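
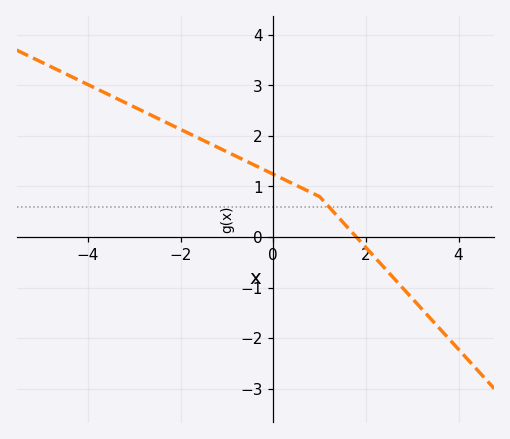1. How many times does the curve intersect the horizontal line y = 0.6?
1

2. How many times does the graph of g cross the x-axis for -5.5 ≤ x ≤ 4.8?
1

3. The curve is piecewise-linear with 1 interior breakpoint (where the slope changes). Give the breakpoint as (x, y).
(1, 0.8)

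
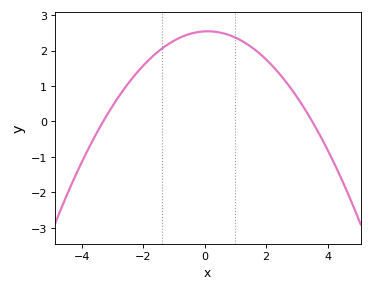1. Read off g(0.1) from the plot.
2.54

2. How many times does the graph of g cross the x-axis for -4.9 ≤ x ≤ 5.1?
2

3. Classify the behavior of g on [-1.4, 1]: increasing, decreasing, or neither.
neither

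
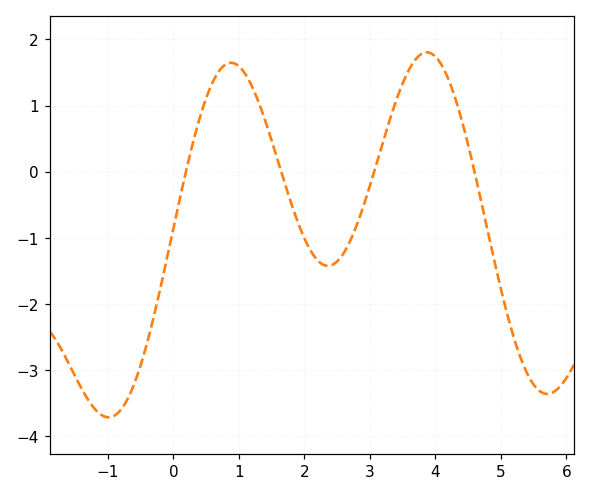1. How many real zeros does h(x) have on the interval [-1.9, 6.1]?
4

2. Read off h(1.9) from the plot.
-0.76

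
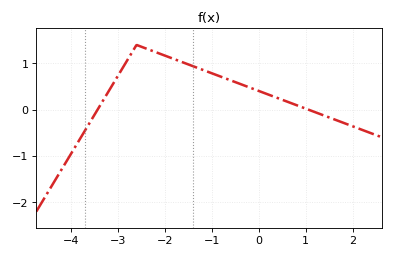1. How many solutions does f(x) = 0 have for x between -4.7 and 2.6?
2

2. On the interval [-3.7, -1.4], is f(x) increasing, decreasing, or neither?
neither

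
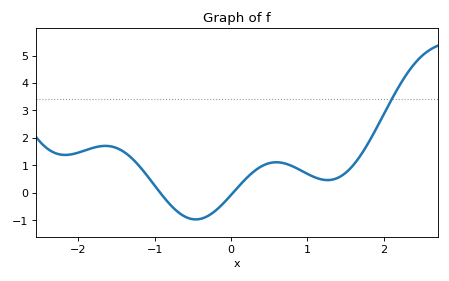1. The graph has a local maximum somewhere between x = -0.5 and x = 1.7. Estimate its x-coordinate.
0.6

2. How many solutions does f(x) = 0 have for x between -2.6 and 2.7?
2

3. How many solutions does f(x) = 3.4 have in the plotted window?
1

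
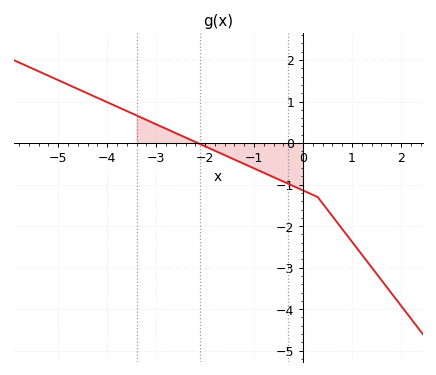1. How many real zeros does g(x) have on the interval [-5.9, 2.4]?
1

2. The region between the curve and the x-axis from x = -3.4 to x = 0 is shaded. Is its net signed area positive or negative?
negative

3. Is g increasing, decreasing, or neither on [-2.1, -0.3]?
decreasing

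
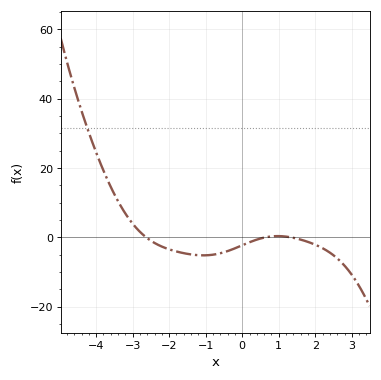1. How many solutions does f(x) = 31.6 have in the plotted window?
1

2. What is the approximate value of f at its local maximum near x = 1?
0.399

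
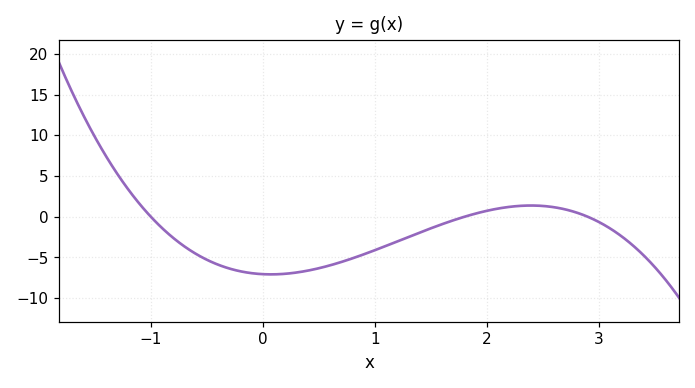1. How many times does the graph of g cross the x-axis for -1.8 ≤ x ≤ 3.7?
3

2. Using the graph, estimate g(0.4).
-6.5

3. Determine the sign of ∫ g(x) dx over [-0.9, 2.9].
negative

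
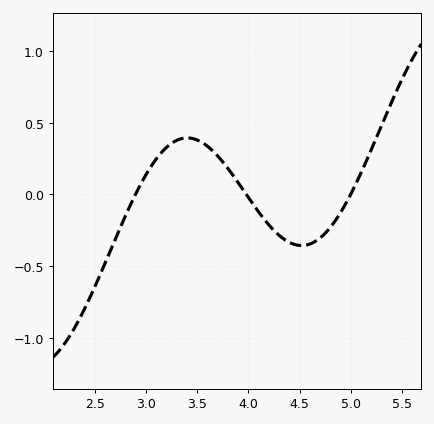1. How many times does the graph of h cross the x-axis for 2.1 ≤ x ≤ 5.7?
3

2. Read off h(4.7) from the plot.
-0.3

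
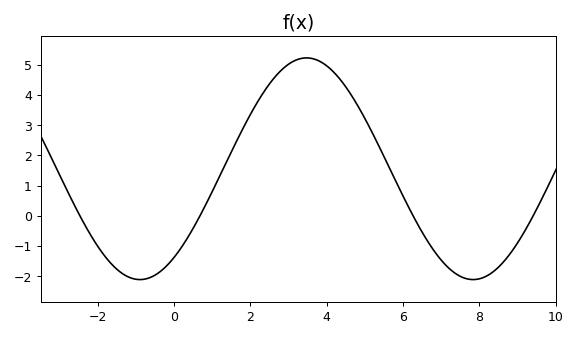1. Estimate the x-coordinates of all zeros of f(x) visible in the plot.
-2.46, 0.682, 6.26, 9.41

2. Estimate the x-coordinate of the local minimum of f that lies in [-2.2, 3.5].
-0.892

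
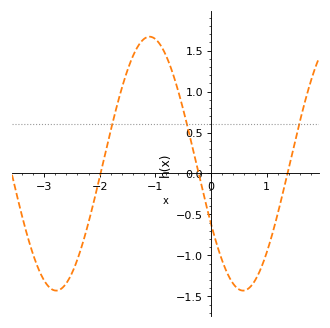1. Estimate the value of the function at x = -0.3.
0.25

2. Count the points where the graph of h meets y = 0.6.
3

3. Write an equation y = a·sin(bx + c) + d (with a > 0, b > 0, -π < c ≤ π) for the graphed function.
y = 1.55sin(1.9x - 2.7) + 0.12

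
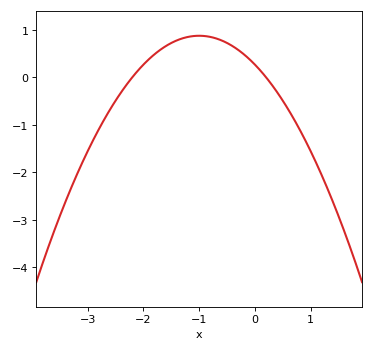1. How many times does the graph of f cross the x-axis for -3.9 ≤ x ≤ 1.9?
2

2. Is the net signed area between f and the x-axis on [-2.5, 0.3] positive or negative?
positive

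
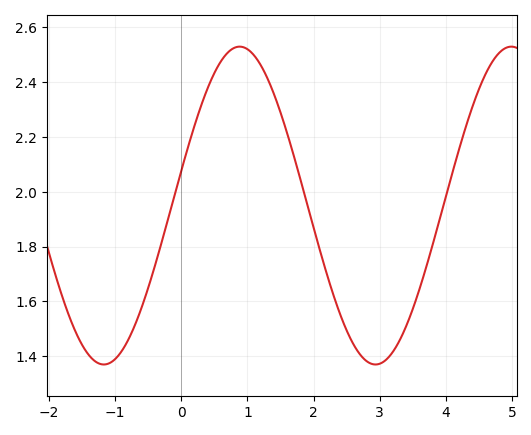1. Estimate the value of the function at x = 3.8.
1.8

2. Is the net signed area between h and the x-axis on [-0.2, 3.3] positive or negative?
positive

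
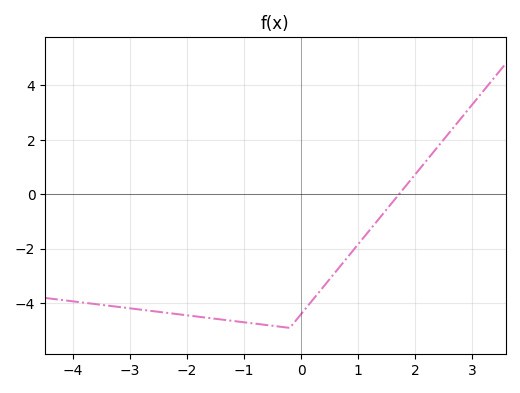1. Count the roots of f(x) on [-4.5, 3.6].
1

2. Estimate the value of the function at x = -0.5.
-4.8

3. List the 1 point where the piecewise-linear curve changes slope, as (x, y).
(-0.2, -4.9)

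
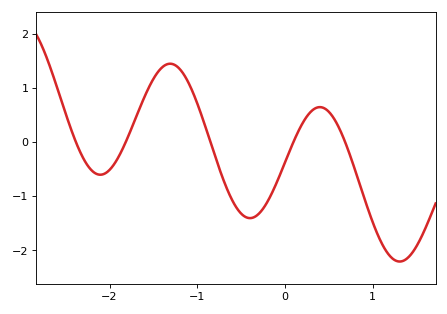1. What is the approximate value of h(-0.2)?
-1.1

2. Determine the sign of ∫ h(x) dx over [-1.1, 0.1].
negative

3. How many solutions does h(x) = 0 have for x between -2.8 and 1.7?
5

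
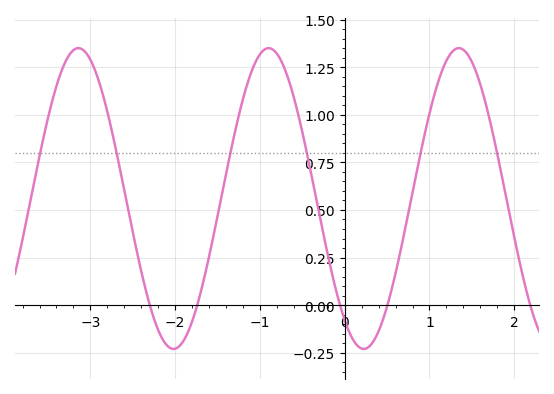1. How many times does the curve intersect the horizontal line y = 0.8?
6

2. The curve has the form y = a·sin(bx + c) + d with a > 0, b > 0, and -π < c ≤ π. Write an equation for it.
y = 0.79sin(2.8x - 2.2) + 0.56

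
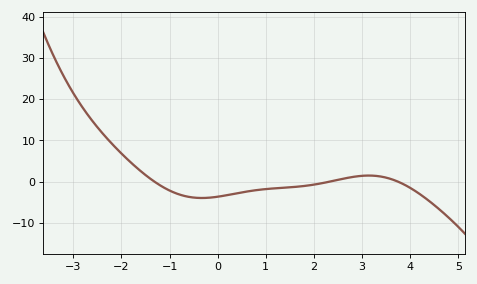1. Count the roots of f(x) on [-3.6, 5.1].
3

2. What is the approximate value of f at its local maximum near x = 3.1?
1.49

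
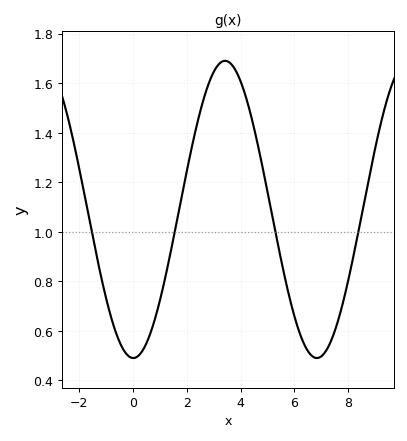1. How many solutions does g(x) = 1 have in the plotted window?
4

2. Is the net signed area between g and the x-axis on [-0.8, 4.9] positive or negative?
positive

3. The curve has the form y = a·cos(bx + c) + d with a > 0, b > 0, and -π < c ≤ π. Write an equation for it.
y = 0.6cos(0.92x + 3.13) + 1.09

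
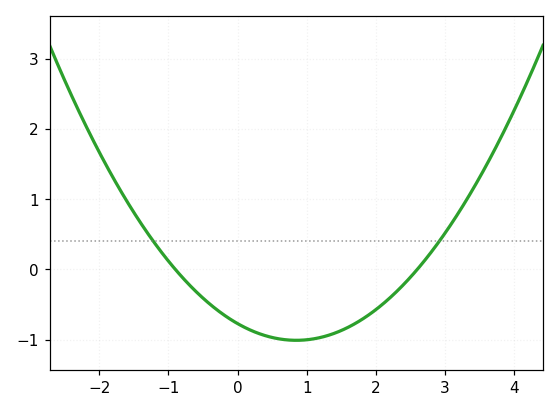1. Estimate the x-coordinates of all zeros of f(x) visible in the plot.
-0.9, 2.6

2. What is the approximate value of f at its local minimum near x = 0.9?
-1.01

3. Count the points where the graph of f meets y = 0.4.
2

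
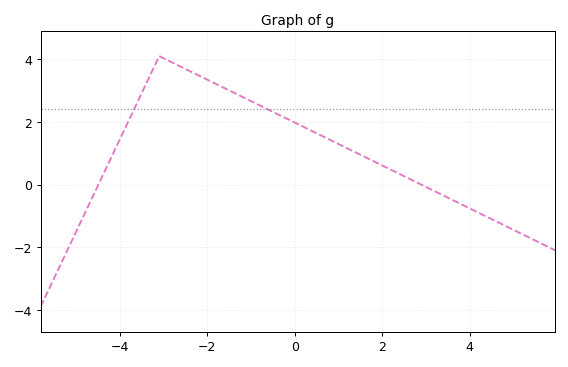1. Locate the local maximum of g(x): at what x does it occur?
-3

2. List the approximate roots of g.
-4.4, 2.8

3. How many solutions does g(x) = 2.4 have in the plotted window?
2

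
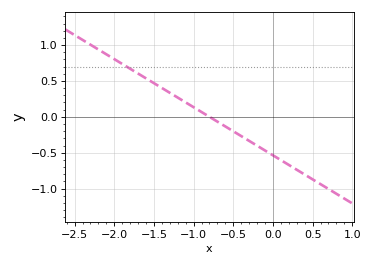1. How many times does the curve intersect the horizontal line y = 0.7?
1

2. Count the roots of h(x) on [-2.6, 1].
1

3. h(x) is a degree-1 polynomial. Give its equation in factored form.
y = -0.67(x + 0.8)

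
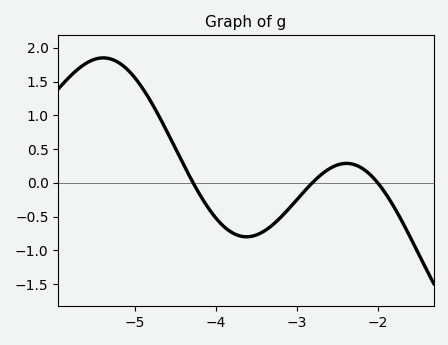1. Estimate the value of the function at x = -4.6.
0.75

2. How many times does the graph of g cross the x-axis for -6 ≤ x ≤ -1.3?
3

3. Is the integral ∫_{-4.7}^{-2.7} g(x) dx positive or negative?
negative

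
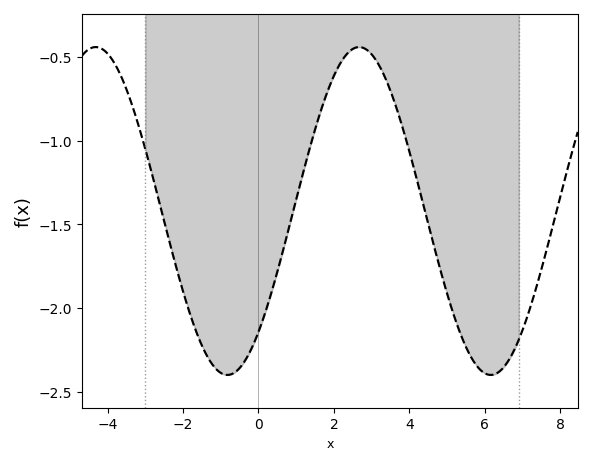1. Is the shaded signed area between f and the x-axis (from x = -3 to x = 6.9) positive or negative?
negative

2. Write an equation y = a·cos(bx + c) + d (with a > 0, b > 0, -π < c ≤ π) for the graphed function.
y = 0.98cos(0.9x - 2.4) - 1.42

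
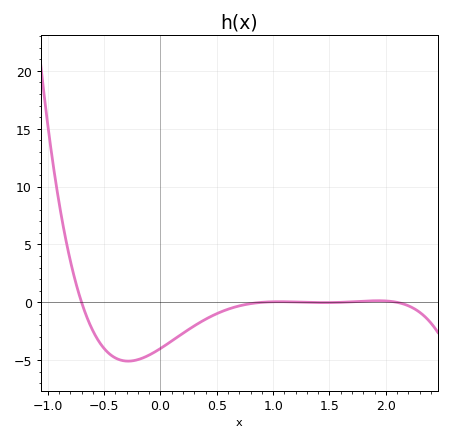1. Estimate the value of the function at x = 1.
0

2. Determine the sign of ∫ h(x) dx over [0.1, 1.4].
negative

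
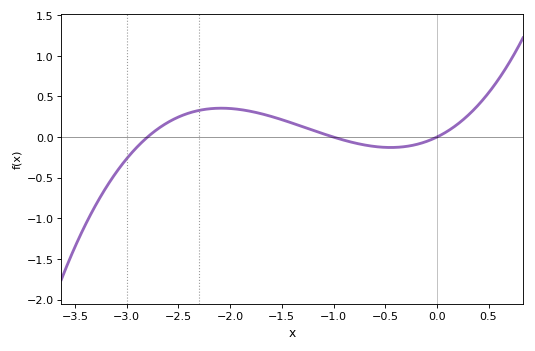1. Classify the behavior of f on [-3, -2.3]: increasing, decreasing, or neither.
increasing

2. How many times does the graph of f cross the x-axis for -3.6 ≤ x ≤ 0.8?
3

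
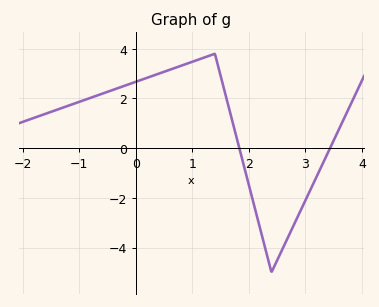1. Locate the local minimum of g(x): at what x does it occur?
2.4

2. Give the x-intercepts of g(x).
1.8, 3.4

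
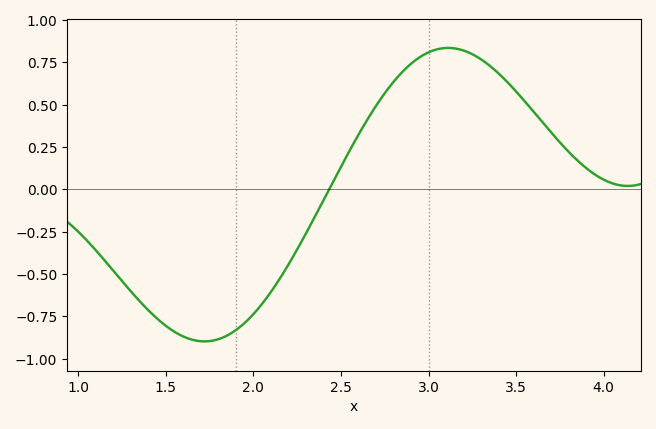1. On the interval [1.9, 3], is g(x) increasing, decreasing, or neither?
increasing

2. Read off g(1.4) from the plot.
-0.714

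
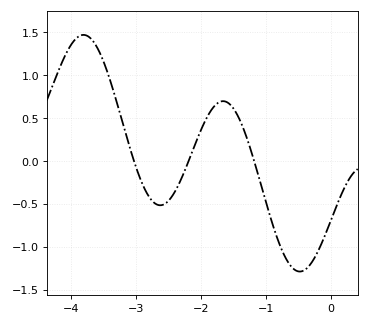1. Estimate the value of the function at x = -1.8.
0.633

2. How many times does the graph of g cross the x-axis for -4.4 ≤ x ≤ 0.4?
3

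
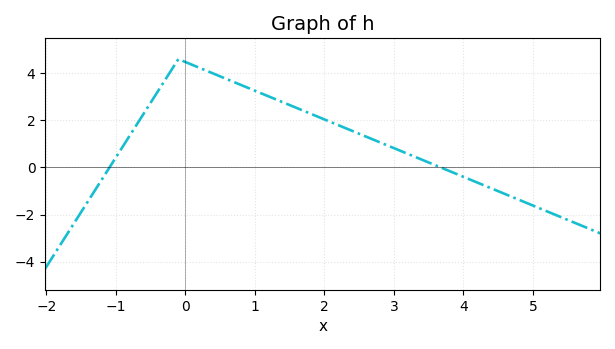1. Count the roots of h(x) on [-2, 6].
2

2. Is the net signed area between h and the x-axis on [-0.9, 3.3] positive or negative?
positive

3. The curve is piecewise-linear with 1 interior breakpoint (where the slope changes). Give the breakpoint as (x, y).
(-0.1, 4.6)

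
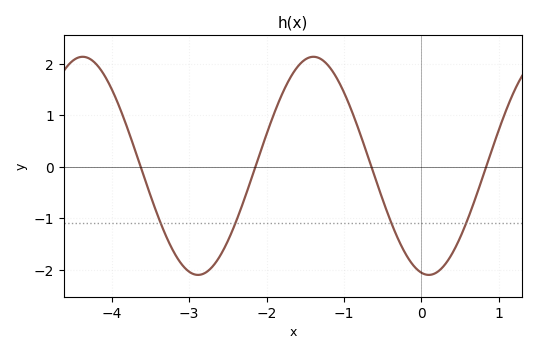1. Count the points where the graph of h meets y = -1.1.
4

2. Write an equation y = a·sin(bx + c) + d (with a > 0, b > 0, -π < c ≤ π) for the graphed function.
y = 2.12sin(2.1x - 1.8) + 0.02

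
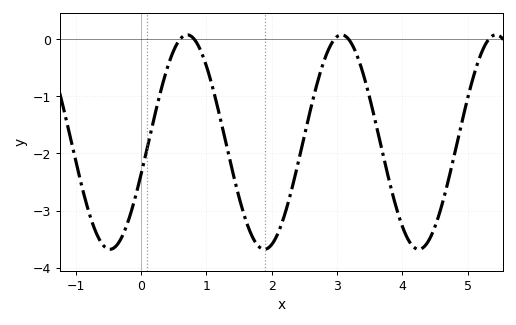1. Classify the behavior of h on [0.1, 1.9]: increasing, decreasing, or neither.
neither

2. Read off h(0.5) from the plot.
-0.2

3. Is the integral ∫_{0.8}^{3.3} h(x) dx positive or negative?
negative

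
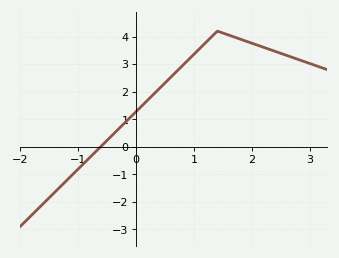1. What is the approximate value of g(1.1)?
3.6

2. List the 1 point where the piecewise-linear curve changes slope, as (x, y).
(1.4, 4.2)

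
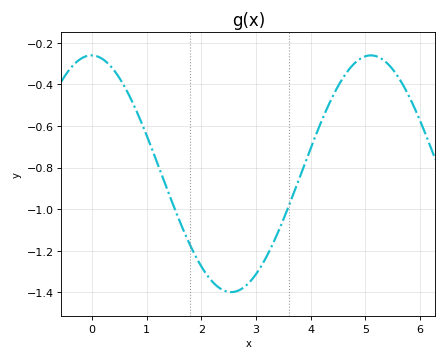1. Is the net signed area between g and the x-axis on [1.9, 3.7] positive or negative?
negative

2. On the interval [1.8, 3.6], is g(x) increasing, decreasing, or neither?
neither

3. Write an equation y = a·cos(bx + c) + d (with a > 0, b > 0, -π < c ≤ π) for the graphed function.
y = 0.57cos(1.23x + 0.01) - 0.83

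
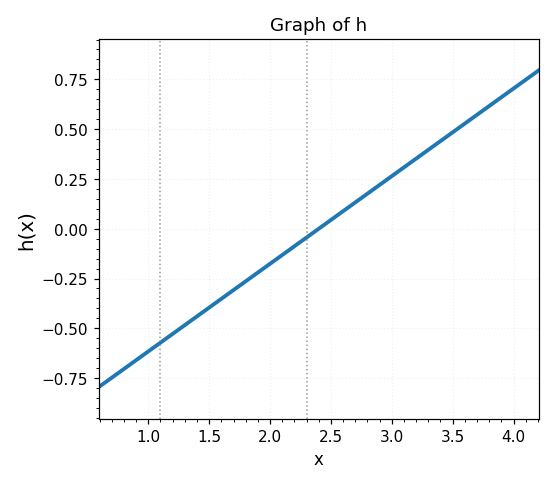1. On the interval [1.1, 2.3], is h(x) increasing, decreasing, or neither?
increasing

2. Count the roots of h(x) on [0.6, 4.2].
1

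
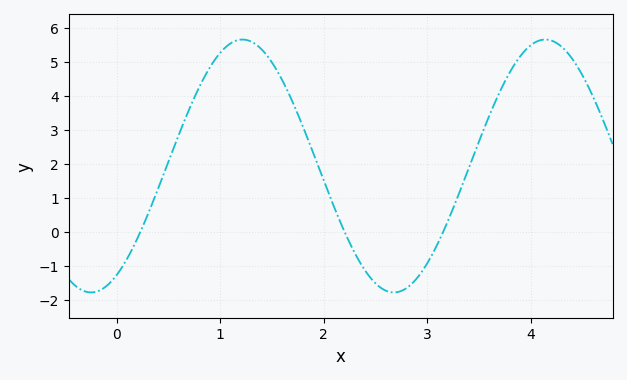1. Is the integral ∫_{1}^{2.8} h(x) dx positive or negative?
positive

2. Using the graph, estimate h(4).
5.49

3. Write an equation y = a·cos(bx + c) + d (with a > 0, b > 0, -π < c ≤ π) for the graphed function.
y = 3.72cos(2.15x - 2.61) + 1.93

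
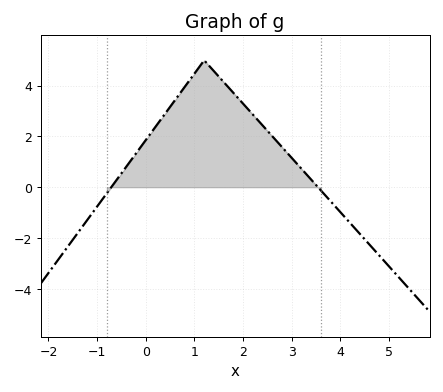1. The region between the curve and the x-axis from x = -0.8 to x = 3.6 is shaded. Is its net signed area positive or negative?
positive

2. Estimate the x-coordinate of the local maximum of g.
1.2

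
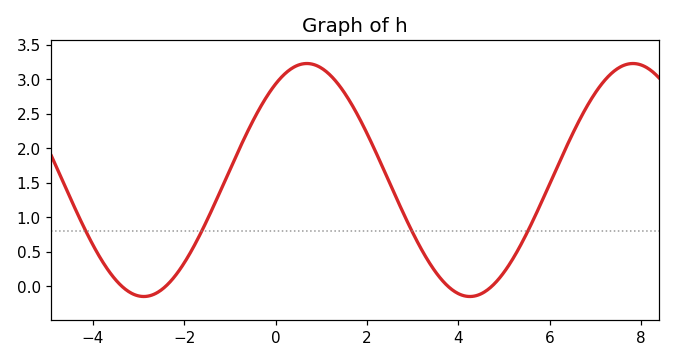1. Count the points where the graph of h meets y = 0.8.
4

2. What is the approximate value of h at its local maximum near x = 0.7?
3.23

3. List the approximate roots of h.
-3.37, -2.41, 3.77, 4.73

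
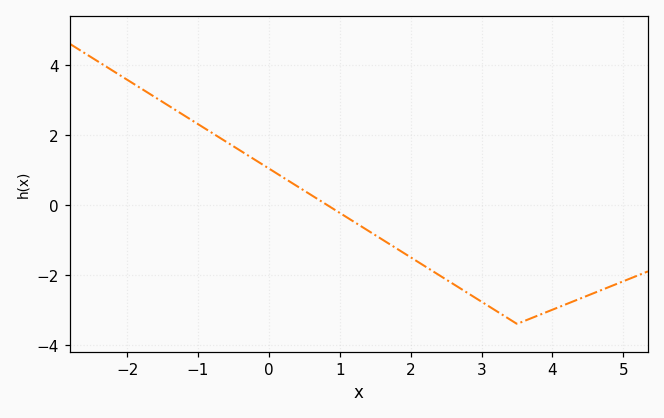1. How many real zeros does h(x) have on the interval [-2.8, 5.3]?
1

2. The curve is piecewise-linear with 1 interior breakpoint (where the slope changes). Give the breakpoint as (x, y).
(3.5, -3.4)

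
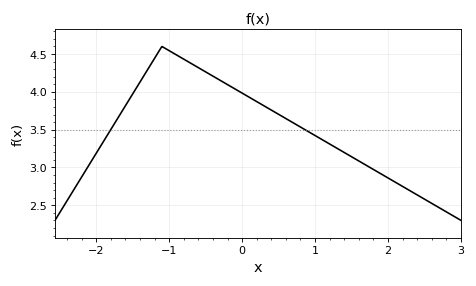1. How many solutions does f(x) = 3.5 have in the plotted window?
2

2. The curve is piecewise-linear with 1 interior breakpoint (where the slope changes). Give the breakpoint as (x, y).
(-1.1, 4.6)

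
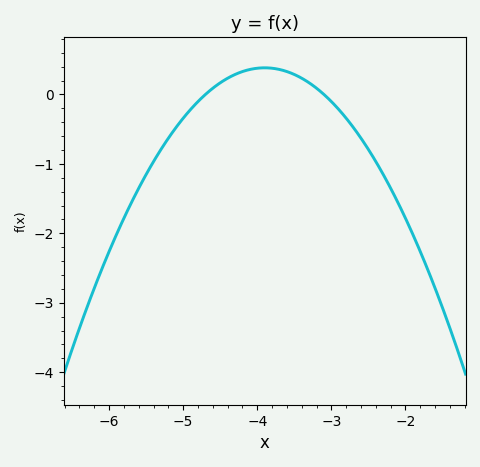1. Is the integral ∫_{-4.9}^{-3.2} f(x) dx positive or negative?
positive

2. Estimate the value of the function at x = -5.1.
-0.5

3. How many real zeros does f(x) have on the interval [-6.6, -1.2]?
2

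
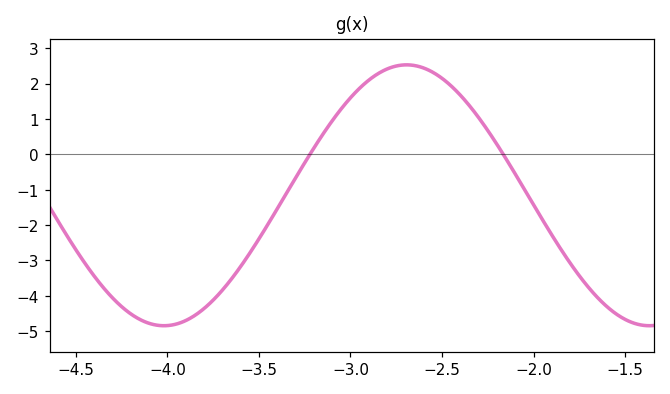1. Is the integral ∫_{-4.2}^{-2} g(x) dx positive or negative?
negative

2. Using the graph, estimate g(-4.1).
-4.78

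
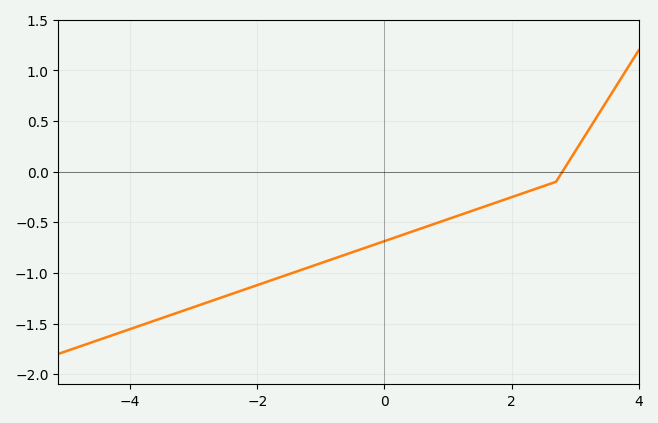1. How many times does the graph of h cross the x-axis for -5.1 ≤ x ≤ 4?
1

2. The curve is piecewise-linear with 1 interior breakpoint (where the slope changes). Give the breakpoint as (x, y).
(2.7, -0.1)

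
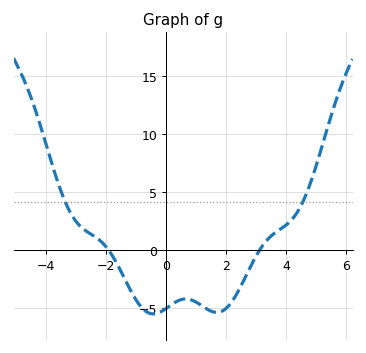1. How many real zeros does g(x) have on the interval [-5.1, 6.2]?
2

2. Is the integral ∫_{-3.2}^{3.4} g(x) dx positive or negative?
negative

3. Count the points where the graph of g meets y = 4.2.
2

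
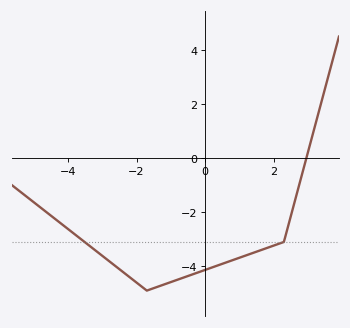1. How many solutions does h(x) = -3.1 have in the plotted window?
2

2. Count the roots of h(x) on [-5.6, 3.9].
1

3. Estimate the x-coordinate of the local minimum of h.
-1.7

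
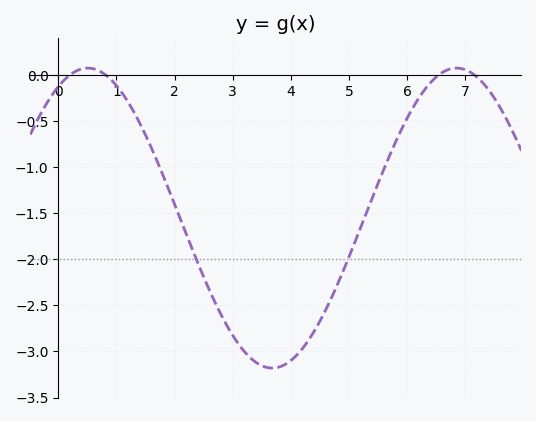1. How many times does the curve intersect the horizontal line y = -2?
2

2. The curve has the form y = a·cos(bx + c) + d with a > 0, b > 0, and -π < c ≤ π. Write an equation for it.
y = 1.63cos(0.99x - 0.502) - 1.55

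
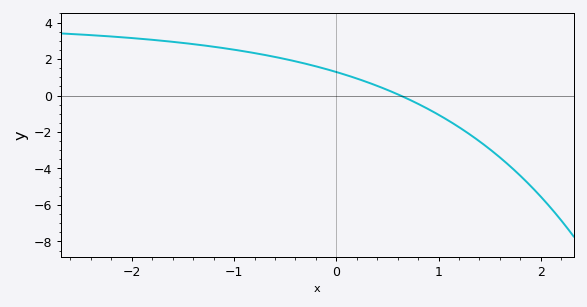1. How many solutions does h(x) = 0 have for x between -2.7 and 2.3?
1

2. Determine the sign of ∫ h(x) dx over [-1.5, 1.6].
positive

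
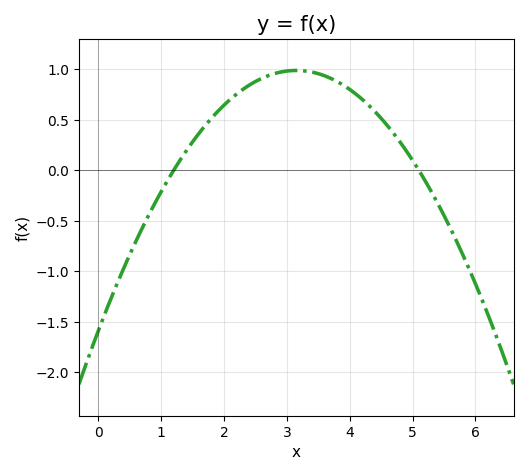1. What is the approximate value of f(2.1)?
0.702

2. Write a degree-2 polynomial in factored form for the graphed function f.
y = -0.26(x - 1.2)(x - 5.1)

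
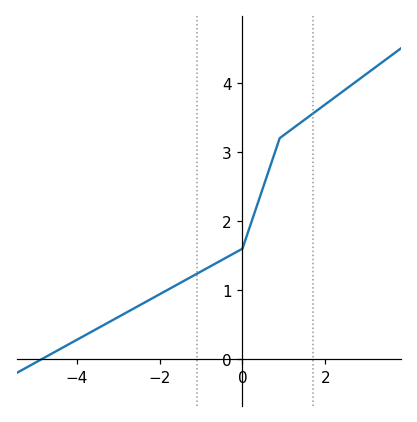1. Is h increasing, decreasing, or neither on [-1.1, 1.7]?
increasing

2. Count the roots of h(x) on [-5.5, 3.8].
1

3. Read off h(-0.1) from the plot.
1.6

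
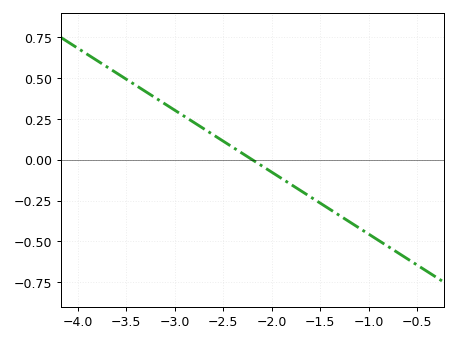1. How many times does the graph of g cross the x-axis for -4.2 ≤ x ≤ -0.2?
1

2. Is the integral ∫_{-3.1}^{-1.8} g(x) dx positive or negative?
positive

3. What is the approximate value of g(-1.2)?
-0.38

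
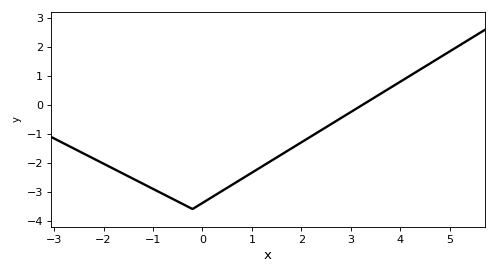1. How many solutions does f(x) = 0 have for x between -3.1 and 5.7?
1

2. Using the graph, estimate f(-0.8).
-3.1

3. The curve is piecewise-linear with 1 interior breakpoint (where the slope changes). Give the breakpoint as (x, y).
(-0.2, -3.6)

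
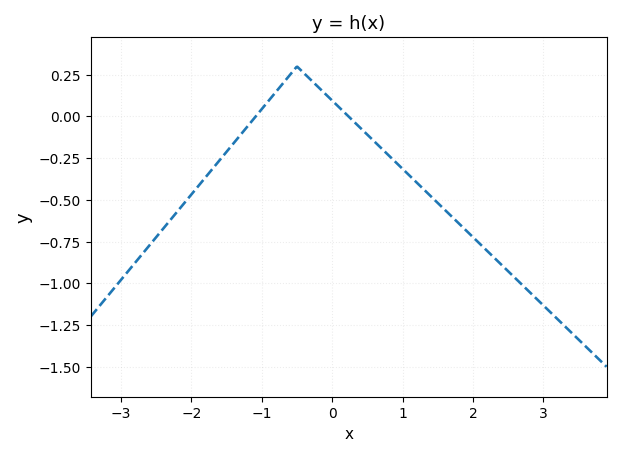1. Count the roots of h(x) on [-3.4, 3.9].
2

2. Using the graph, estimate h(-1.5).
-0.2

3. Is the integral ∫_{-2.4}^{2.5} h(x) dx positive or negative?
negative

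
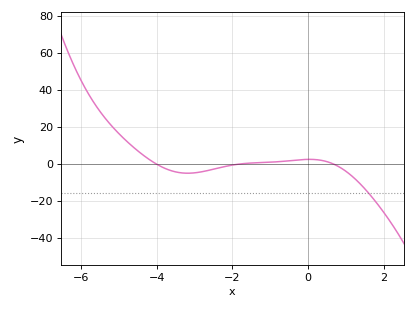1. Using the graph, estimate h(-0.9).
0.956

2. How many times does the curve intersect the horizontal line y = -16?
1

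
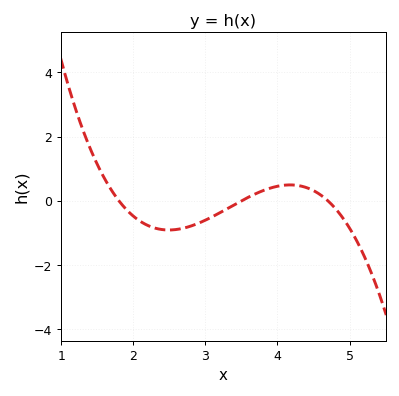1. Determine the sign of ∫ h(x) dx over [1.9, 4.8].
negative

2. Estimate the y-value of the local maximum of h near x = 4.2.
0.4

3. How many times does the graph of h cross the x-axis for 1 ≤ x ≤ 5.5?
3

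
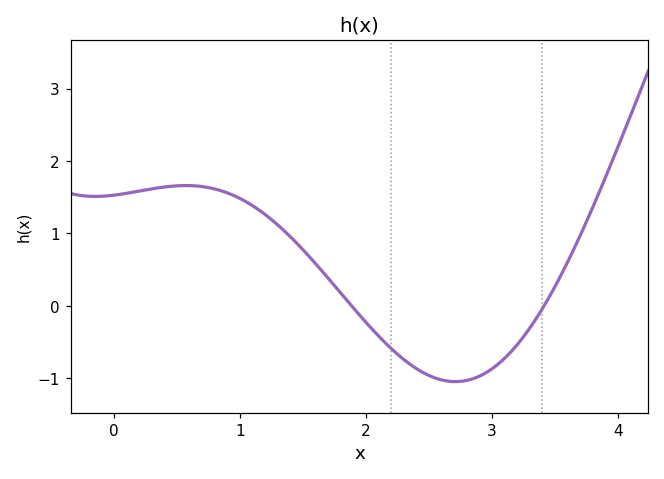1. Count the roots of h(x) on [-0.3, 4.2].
2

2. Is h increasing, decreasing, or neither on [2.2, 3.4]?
neither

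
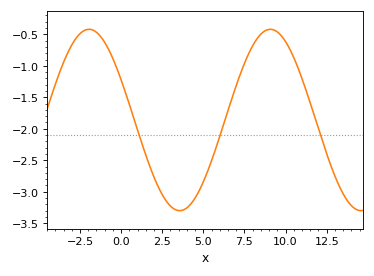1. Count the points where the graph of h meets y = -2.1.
3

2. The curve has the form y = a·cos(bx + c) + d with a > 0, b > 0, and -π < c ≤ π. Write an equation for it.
y = 1.44cos(0.57x + 1.1) - 1.86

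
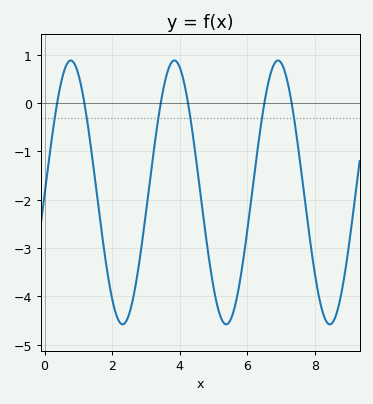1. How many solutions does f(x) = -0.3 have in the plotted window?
6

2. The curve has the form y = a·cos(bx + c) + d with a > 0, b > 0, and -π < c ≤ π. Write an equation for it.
y = 2.73cos(2.05x - 1.59) - 1.85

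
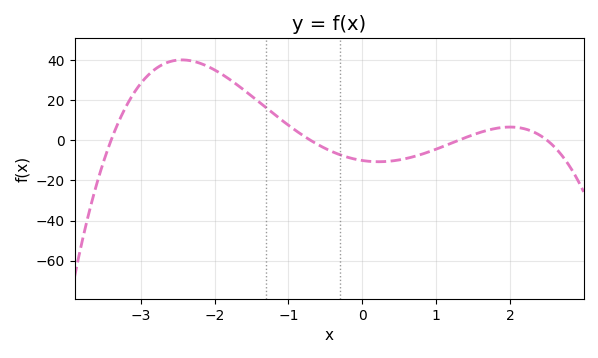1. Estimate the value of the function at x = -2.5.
40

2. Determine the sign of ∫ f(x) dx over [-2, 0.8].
positive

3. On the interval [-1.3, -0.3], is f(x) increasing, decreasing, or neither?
decreasing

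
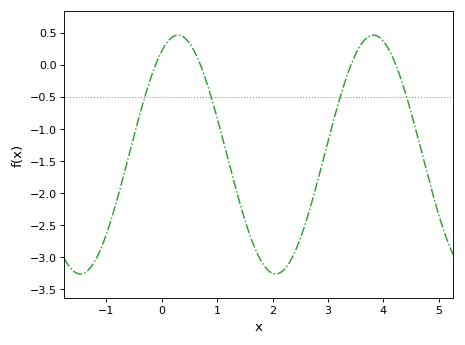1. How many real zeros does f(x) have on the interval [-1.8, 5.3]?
4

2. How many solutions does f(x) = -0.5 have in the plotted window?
4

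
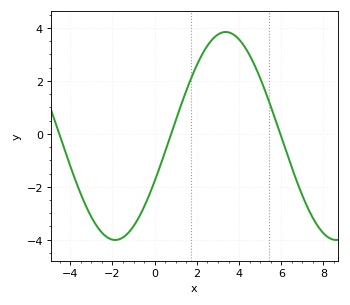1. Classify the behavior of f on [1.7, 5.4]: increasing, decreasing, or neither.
neither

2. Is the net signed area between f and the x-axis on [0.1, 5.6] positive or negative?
positive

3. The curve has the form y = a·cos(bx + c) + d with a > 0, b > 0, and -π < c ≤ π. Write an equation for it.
y = 3.93cos(0.6x - 2.02) - 0.08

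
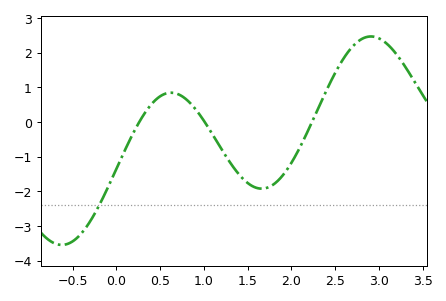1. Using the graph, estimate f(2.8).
2.39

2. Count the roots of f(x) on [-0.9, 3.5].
3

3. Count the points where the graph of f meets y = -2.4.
1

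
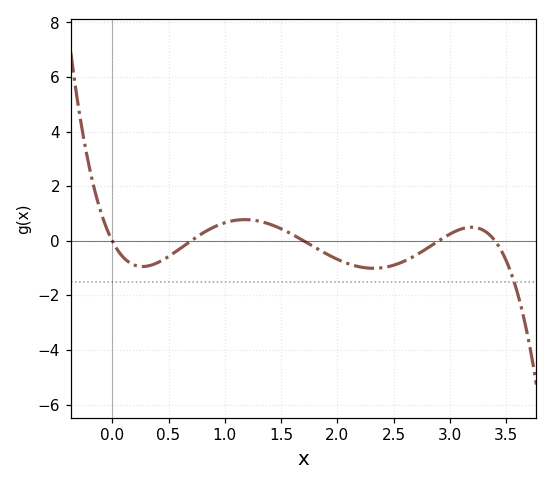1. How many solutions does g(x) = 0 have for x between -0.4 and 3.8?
5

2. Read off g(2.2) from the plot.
-0.956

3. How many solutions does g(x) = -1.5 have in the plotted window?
1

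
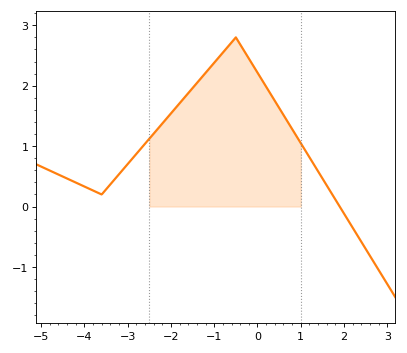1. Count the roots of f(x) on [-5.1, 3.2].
1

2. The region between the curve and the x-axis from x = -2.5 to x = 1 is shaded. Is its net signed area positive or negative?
positive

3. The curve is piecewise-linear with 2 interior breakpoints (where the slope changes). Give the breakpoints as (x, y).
(-3.6, 0.2); (-0.5, 2.8)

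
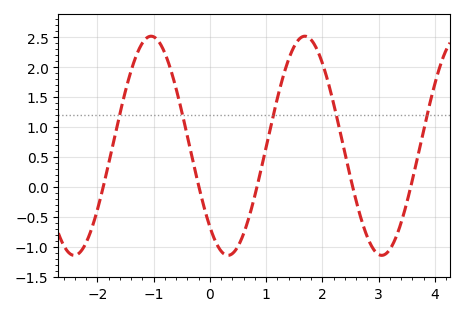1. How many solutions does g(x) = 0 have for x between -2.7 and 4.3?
5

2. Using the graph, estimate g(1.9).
2.31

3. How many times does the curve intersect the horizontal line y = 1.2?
5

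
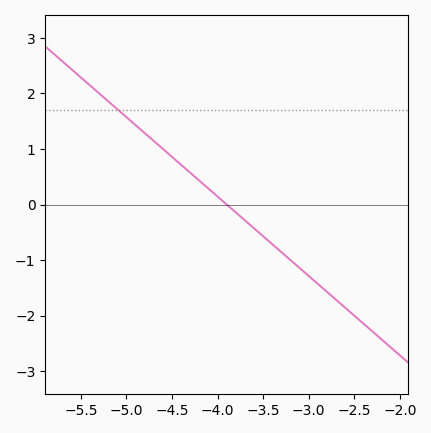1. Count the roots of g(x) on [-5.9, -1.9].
1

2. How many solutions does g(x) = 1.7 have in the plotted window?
1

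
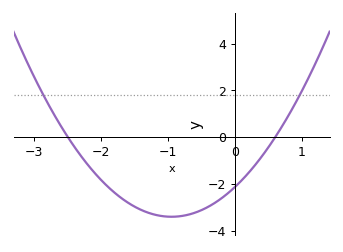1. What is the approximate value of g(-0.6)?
-3.24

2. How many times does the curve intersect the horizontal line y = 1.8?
2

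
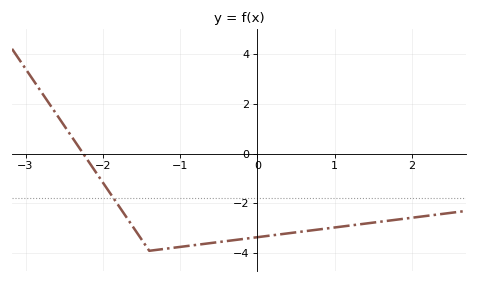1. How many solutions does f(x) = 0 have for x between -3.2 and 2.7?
1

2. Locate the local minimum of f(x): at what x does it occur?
-1.4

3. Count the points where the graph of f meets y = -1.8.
1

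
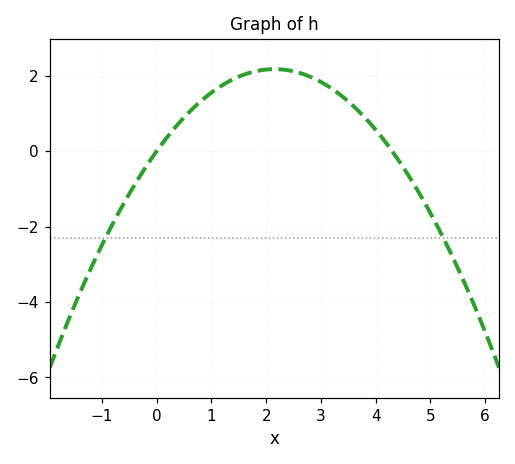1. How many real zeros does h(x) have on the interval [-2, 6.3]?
2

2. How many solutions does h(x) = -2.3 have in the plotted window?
2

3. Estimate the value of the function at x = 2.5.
2.12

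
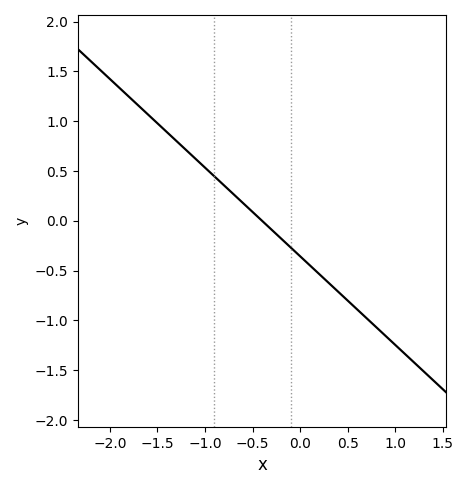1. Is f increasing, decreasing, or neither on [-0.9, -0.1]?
decreasing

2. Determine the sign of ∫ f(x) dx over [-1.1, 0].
positive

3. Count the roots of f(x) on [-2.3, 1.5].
1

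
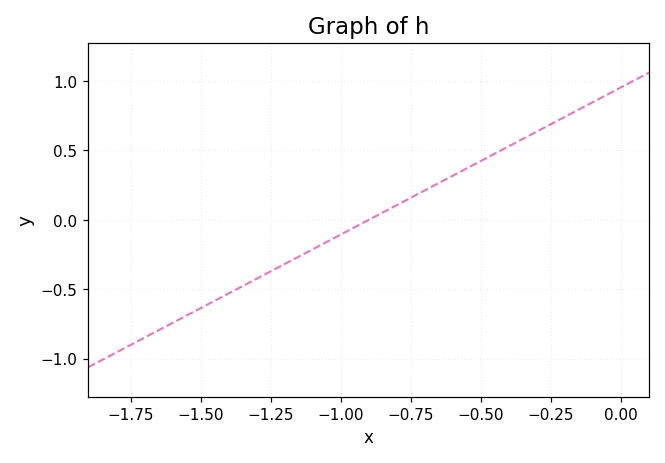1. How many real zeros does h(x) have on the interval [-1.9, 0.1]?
1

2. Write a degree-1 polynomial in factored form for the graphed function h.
y = 1.06(x + 0.9)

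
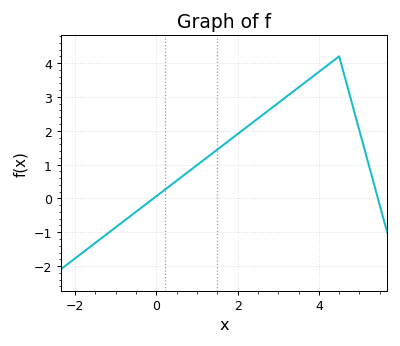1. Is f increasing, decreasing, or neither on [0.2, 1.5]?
increasing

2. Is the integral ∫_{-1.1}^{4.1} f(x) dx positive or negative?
positive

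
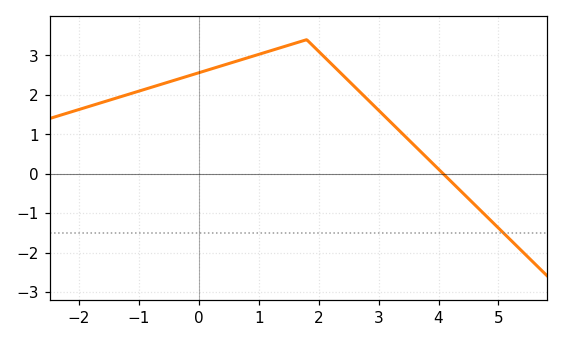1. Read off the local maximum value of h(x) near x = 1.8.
3.4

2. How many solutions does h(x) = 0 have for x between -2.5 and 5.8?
1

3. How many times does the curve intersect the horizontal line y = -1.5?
1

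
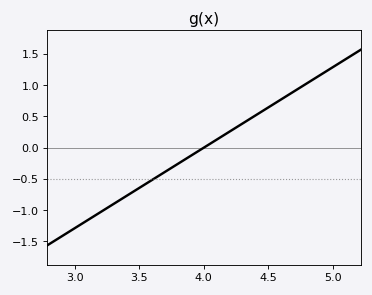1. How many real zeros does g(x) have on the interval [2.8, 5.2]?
1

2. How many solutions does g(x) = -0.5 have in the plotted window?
1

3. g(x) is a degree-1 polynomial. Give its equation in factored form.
y = 1.29(x - 4)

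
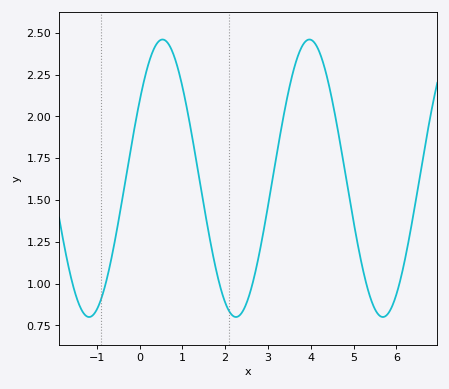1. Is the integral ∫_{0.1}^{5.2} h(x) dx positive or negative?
positive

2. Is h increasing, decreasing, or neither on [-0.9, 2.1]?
neither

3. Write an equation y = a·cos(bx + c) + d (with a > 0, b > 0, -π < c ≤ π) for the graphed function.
y = 0.83cos(1.83x - 0.98) + 1.63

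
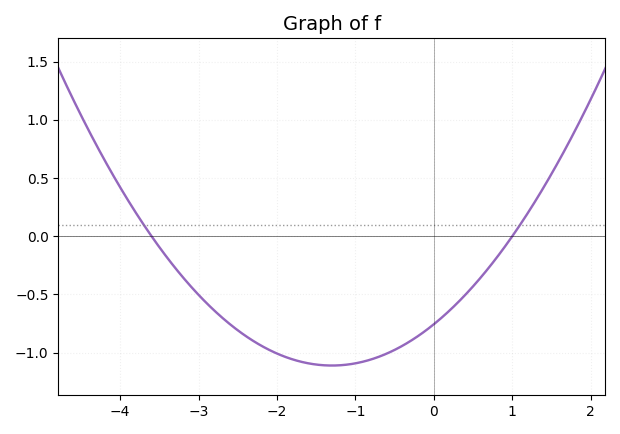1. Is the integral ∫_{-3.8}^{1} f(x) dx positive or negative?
negative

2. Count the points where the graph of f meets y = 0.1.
2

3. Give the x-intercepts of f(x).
-3.6, 1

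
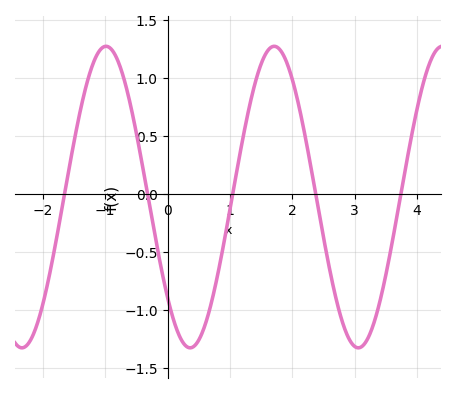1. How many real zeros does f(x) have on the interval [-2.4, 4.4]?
5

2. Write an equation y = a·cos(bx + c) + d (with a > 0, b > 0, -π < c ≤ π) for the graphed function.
y = 1.3cos(2.33x + 2.3) - 0.03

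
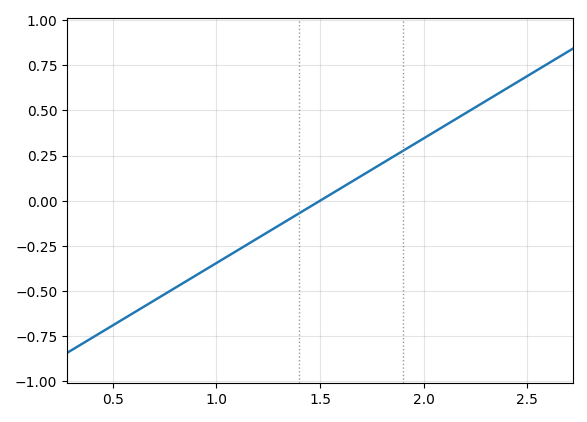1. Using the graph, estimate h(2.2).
0.48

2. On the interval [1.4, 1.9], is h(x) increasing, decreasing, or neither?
increasing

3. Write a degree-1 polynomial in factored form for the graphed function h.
y = 0.69(x - 1.5)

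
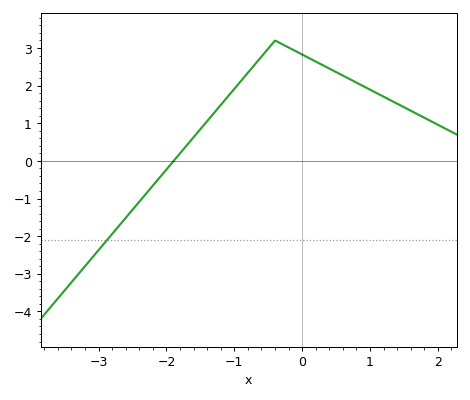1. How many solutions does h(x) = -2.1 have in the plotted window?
1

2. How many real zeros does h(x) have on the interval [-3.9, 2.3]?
1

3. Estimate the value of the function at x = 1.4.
1.52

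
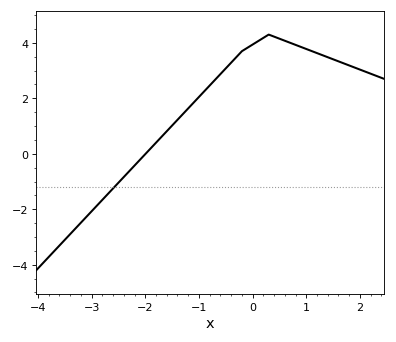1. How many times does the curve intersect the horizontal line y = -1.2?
1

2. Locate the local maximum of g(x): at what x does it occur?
0.301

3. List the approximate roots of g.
-1.99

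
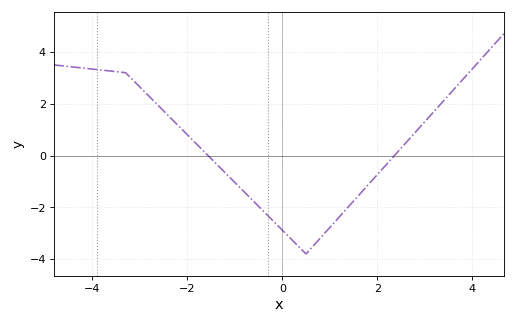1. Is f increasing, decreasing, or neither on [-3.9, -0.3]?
decreasing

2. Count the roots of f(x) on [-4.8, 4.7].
2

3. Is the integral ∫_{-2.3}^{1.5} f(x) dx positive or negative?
negative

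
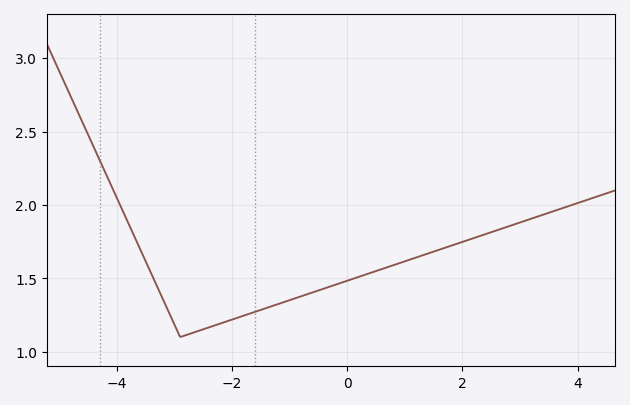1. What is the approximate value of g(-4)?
2.05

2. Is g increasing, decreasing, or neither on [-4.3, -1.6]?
neither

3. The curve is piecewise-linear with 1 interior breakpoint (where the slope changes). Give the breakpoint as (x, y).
(-2.9, 1.1)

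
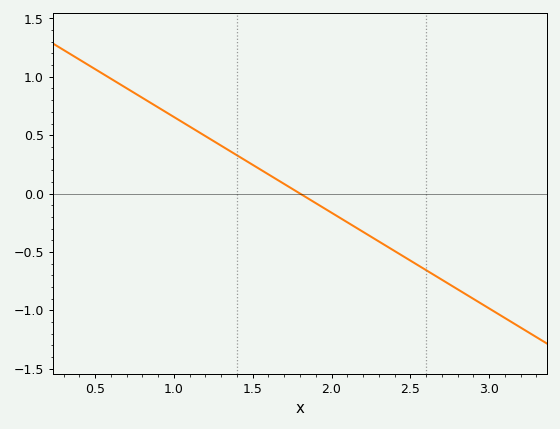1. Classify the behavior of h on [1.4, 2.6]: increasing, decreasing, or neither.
decreasing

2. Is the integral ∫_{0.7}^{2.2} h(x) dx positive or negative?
positive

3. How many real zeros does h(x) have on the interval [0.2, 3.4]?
1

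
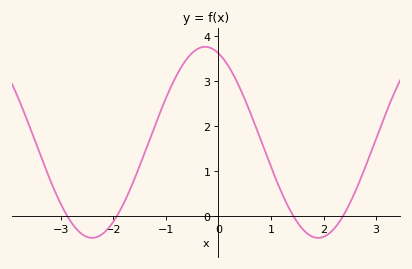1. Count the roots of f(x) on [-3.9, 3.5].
4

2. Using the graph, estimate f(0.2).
3.32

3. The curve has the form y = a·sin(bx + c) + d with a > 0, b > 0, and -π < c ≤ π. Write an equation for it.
y = 2.13sin(1.46x + 1.94) + 1.64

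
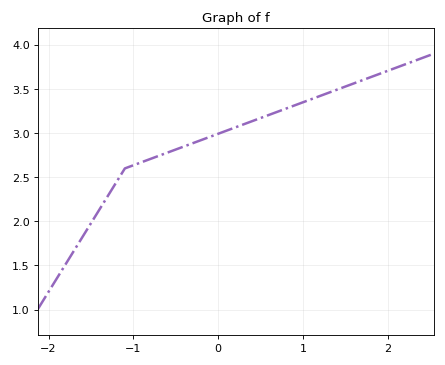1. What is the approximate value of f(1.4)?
3.49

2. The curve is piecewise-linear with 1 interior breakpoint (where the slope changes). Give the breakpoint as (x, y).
(-1.1, 2.6)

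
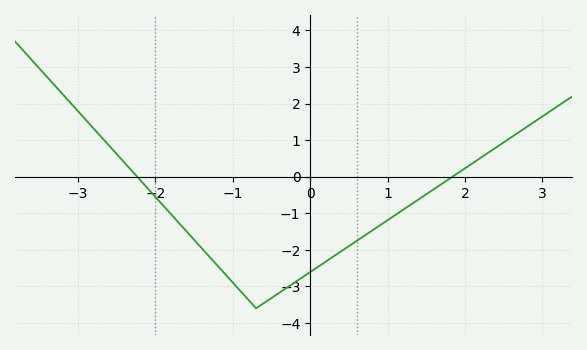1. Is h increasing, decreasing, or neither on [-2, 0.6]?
neither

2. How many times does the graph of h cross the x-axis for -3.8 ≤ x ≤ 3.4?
2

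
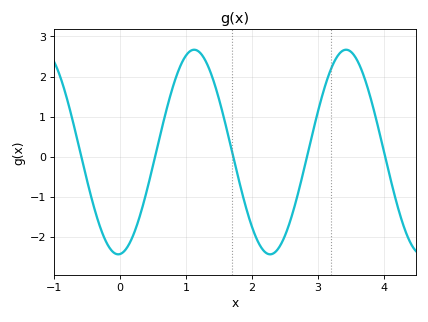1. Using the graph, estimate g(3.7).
1.98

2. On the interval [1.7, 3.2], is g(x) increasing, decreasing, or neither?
neither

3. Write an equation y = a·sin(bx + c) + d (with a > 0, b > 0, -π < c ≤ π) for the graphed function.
y = 2.55sin(2.73x - 1.49) + 0.12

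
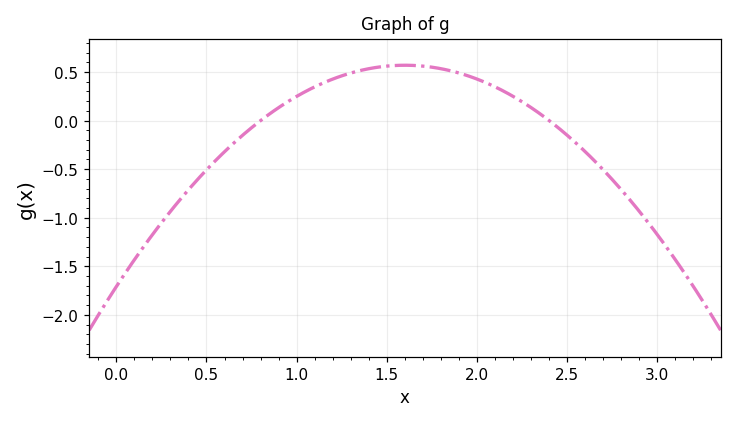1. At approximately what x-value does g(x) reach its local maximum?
1.6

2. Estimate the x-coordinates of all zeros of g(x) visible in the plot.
0.8, 2.4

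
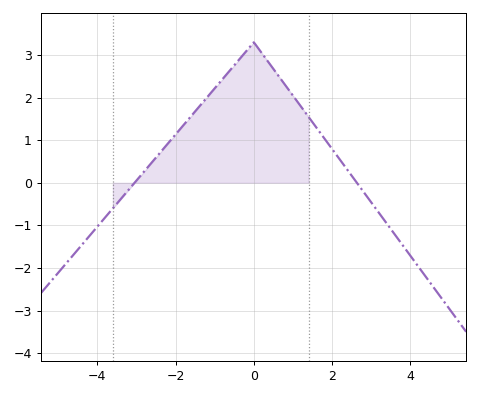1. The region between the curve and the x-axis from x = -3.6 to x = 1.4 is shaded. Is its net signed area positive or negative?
positive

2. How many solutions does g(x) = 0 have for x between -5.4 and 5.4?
2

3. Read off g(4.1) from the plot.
-1.84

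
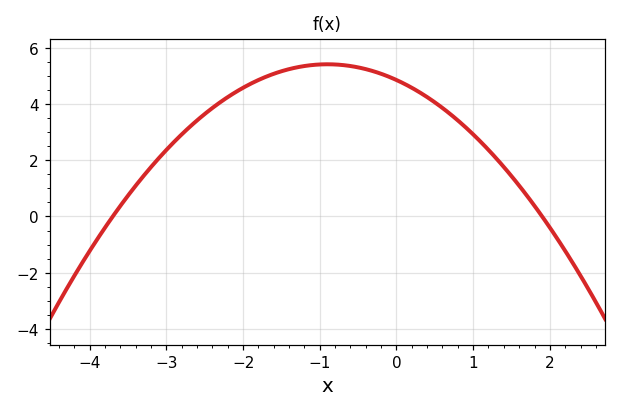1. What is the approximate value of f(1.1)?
2.6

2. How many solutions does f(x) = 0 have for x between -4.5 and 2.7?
2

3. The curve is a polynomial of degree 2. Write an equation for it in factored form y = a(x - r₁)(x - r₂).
y = -0.69(x + 3.7)(x - 1.9)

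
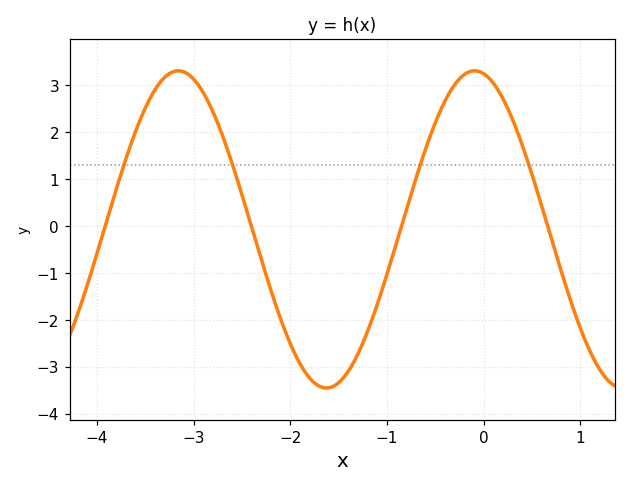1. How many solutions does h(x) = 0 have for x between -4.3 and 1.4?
4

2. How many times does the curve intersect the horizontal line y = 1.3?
4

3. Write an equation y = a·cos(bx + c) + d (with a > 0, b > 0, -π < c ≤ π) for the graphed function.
y = 3.38cos(2.05x + 0.19) - 0.07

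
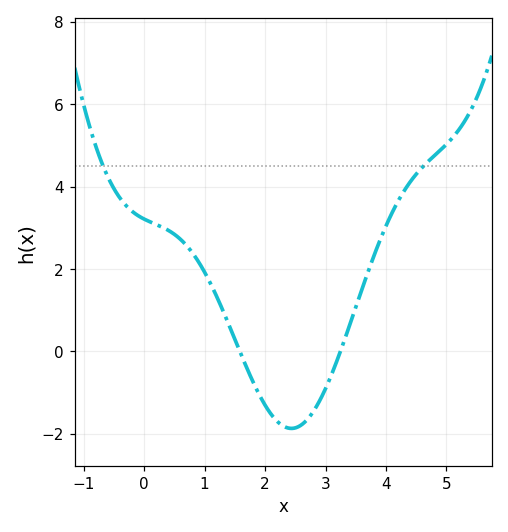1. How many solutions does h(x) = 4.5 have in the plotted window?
2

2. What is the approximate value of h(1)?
2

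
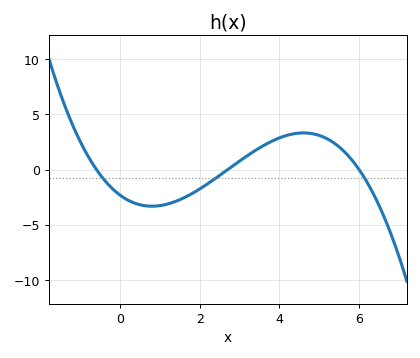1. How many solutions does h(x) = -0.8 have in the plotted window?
3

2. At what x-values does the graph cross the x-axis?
-0.6, 2.8, 6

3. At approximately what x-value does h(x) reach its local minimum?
0.8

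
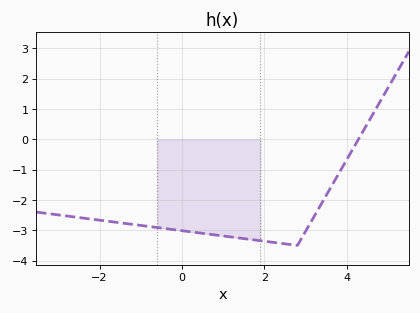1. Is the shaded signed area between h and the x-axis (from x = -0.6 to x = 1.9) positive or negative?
negative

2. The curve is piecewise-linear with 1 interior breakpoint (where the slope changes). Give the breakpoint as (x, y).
(2.8, -3.5)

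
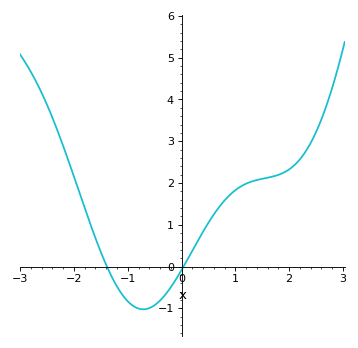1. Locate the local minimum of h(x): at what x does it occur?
-0.713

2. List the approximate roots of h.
-1.39, 0.036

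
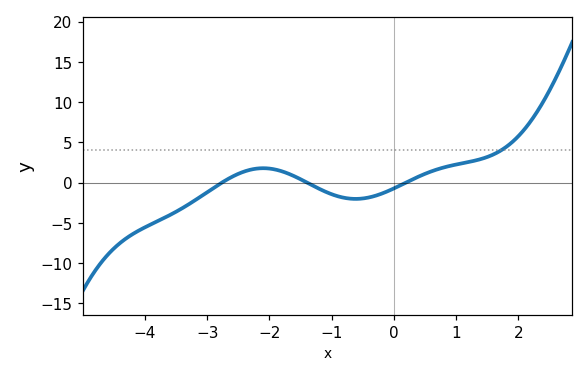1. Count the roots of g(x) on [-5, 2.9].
3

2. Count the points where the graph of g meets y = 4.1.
1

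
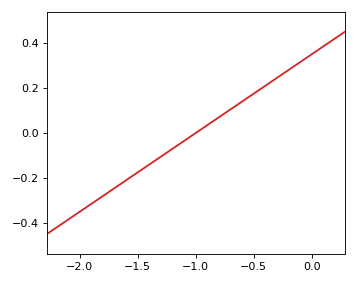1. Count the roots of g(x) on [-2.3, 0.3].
1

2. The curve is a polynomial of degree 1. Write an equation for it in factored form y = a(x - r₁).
y = 0.35(x + 1)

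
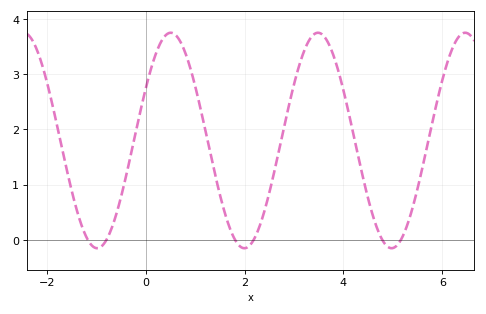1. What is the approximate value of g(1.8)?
0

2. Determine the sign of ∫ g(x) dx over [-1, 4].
positive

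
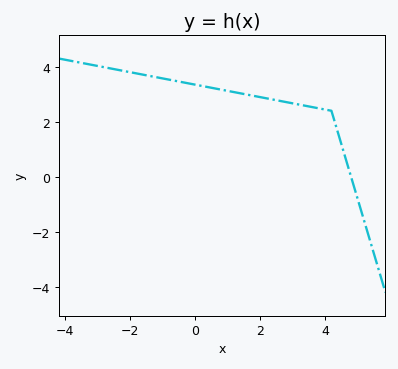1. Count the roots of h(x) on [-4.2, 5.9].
1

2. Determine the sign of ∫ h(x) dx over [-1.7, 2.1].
positive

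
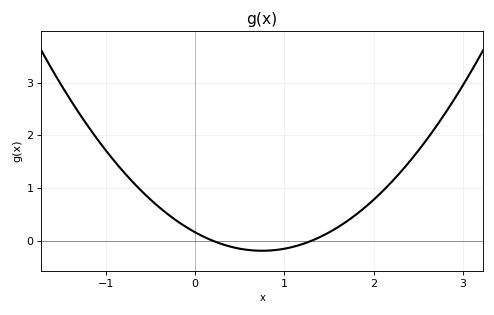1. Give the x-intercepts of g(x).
0.2, 1.3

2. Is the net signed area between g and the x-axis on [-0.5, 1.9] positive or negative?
positive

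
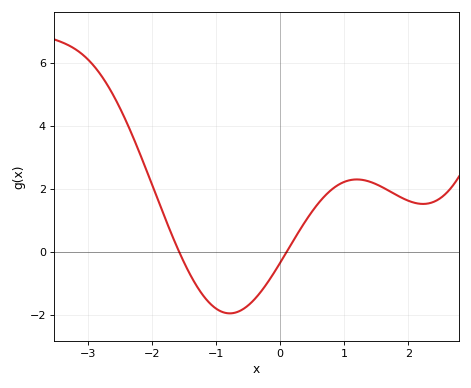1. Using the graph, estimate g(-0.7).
-2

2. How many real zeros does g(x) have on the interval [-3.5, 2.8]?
2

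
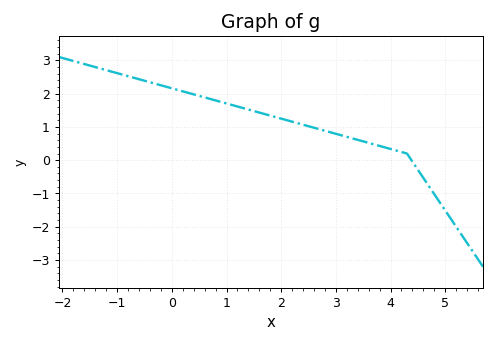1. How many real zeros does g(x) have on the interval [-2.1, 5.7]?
1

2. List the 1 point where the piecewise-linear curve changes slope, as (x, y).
(4.3, 0.2)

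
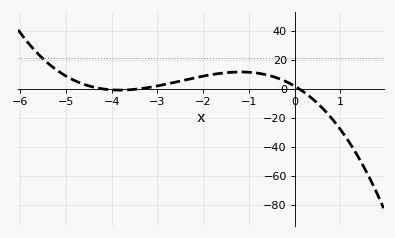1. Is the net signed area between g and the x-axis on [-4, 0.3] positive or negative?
positive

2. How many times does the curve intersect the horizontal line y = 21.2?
1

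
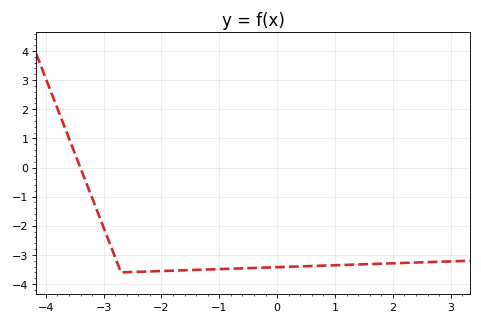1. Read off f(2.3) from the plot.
-3.3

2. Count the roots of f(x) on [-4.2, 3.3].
1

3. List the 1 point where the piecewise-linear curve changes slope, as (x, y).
(-2.7, -3.6)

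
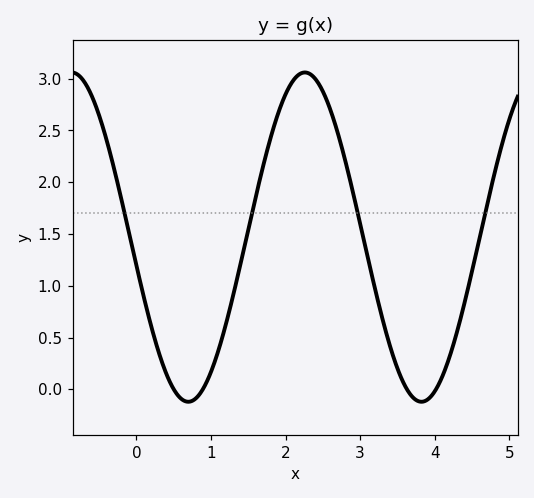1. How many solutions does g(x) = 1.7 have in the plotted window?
4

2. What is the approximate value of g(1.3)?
0.913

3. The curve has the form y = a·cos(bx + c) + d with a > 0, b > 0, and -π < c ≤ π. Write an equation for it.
y = 1.59cos(2.01x + 1.74) + 1.47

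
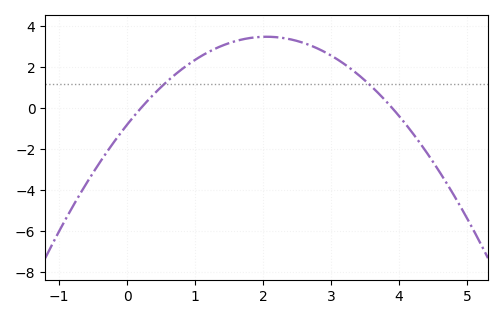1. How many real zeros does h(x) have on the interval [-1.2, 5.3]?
2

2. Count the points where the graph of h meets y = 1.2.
2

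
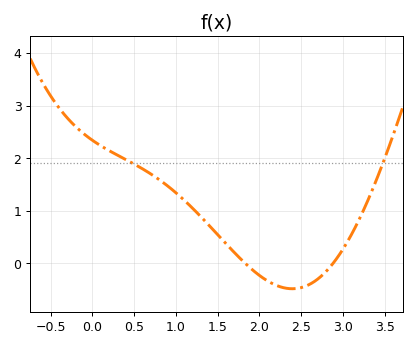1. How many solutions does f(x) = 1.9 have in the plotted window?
2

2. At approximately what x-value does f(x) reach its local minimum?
2.39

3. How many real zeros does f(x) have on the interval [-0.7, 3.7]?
2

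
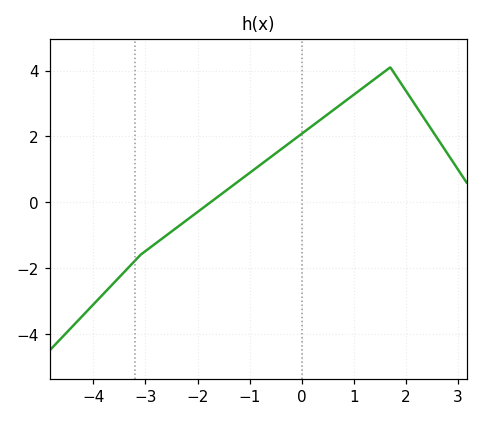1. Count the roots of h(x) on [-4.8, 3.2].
1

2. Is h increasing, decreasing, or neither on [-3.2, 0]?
increasing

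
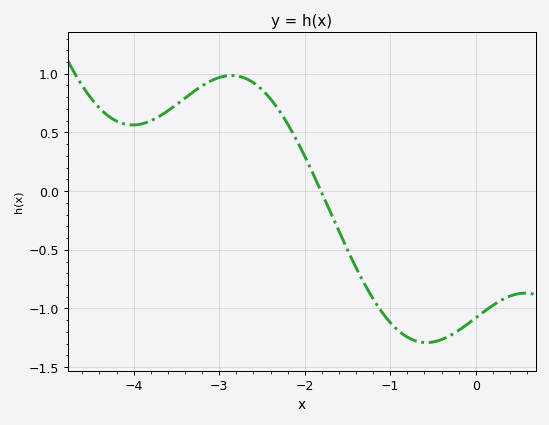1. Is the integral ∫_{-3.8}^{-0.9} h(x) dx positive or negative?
positive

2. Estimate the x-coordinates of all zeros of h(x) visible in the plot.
-1.81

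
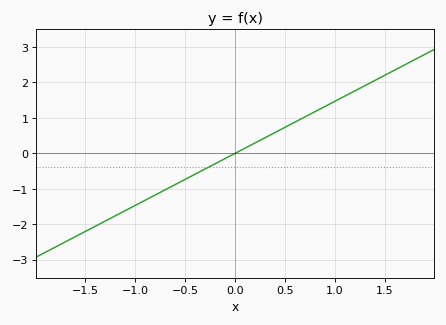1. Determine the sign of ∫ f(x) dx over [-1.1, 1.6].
positive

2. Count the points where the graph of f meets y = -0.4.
1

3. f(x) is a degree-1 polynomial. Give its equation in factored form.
y = 1.47(x - 0)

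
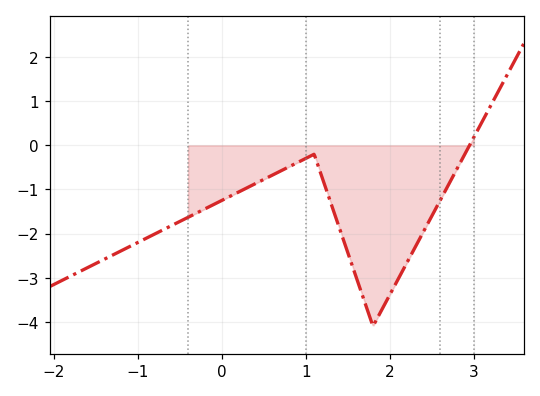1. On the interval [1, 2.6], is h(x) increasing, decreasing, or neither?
neither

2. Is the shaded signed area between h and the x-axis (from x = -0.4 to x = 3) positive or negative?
negative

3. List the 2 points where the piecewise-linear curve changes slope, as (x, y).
(1.1, -0.2); (1.8, -4.1)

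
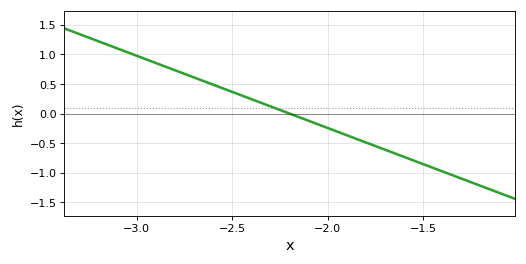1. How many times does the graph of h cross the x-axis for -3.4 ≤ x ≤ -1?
1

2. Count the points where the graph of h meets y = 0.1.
1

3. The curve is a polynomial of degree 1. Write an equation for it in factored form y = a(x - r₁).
y = -1.22(x + 2.2)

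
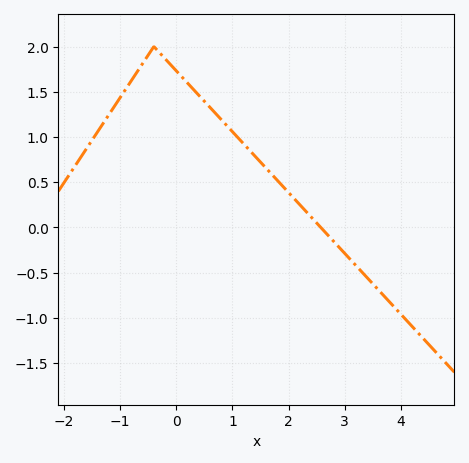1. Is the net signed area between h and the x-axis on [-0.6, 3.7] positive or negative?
positive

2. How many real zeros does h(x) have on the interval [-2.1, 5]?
1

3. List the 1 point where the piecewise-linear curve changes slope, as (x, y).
(-0.4, 2)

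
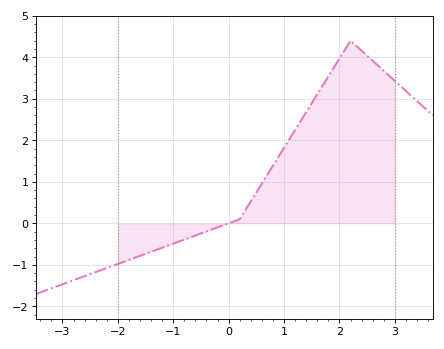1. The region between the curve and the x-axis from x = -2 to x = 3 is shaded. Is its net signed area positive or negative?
positive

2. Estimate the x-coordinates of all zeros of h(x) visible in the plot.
0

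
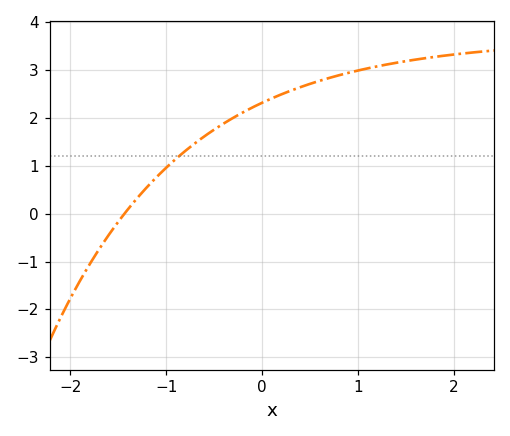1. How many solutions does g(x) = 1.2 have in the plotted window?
1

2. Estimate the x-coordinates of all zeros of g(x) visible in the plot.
-1.4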